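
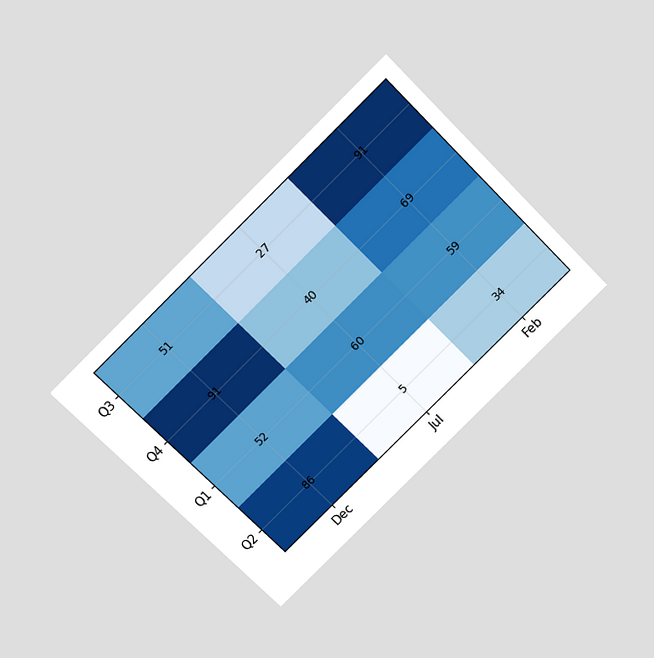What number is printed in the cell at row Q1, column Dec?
The chart is tilted about 45° counter-clockwise and viewed at a slight angle. The (Q1, Dec) cell reads 52.

52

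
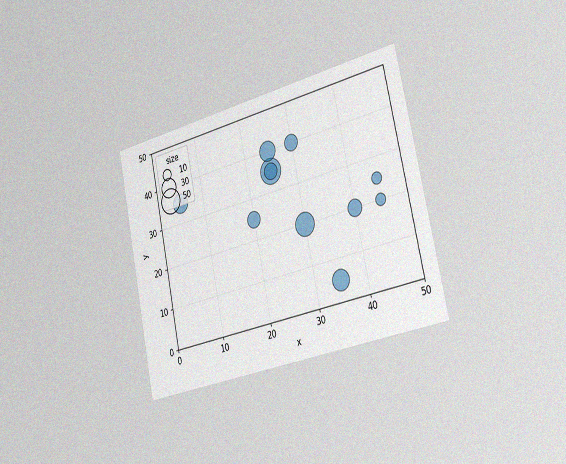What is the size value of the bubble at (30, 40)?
The chart is tilted about 12° counter-clockwise and viewed slightly from the right, with some photo noise. Matching the bubble at (30, 40) against the size legend gives 20.

20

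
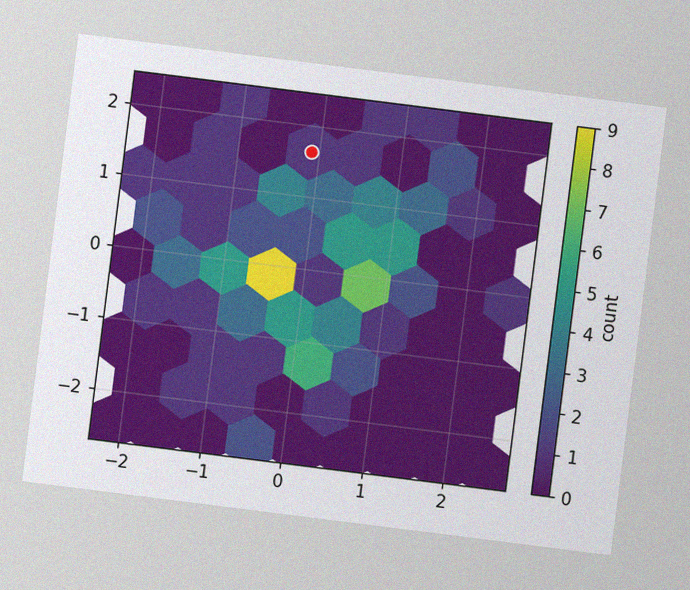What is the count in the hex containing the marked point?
1

The chart is tilted about 7° clockwise, with some photo noise. The marked hex reads 1 on the colorbar.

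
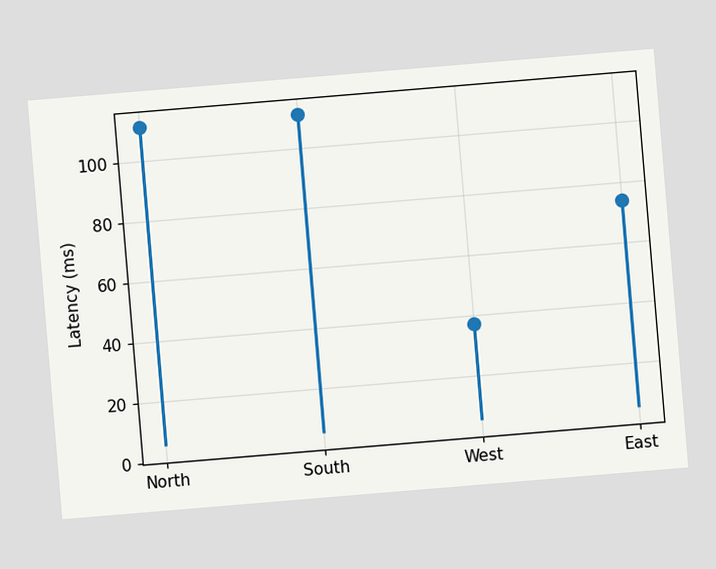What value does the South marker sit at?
The chart is tilted about 5° counter-clockwise. The South marker sits at 111ms.

111ms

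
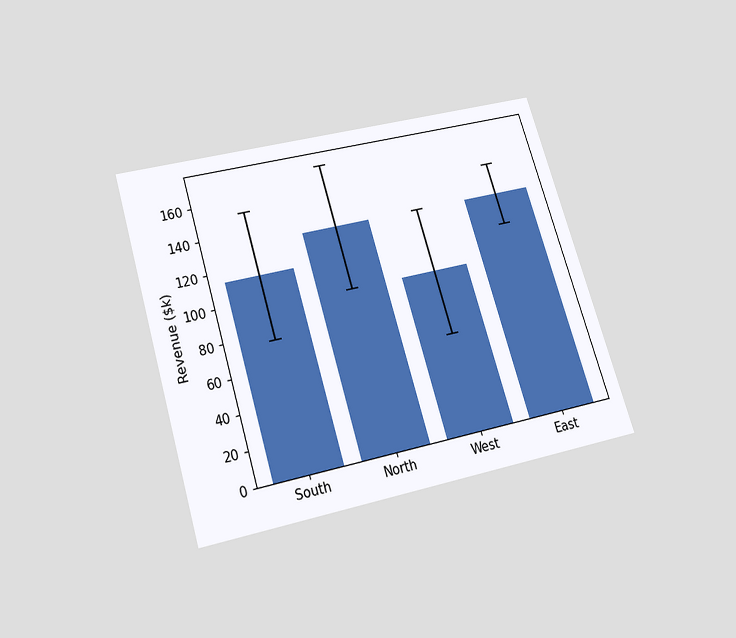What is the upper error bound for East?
The chart is tilted about 17° counter-clockwise and viewed slightly from below. The East bar's upper whisker reaches $152k.

$152k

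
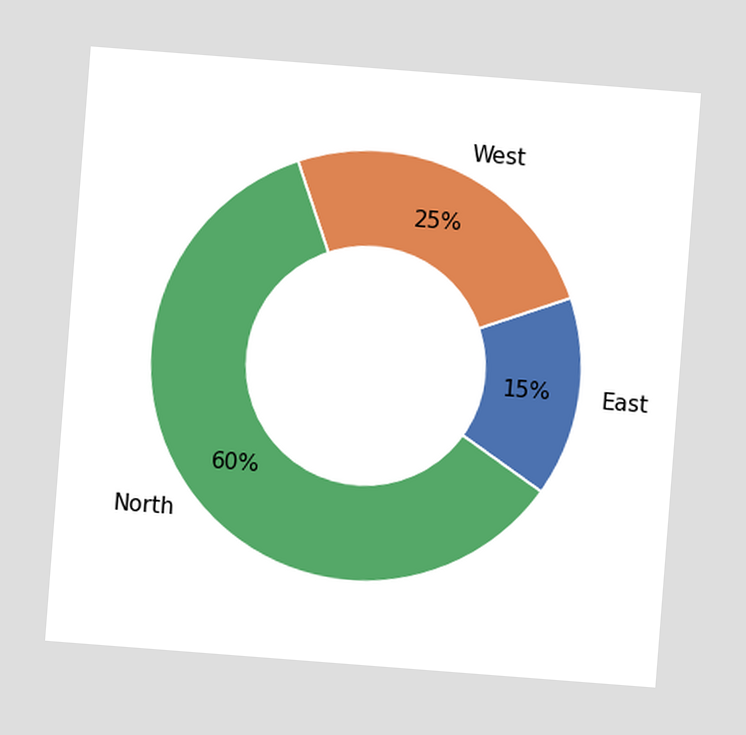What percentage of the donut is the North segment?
60%

The chart is tilted about 4° clockwise. The North segment takes up 60% of the ring.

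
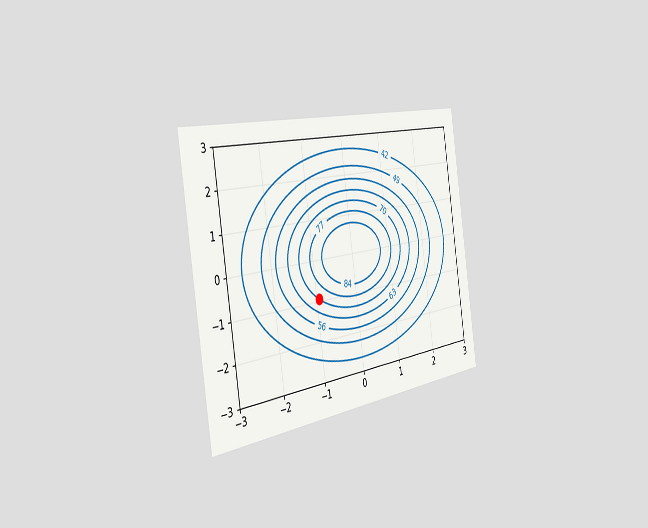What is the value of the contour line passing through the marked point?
70

The chart is tilted about 9° counter-clockwise and viewed slightly from the left. The marked point sits on the contour labelled 70.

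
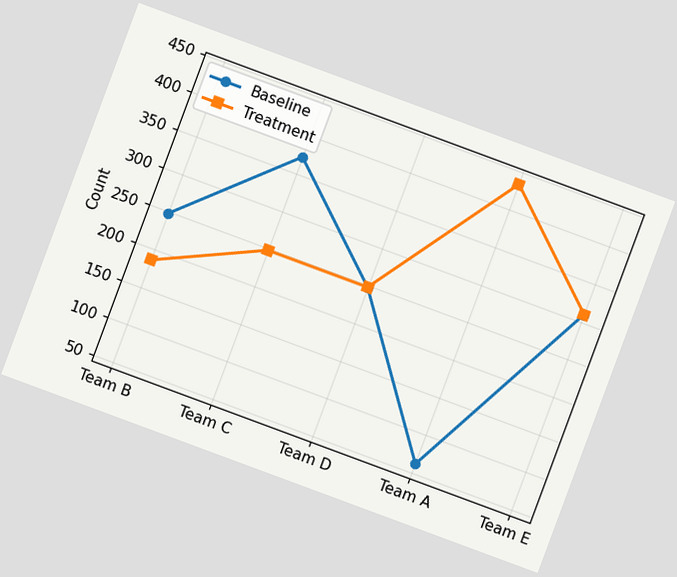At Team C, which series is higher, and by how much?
Baseline, by 124

The chart is tilted about 20° clockwise. At Team C, Baseline sits above the other line by 124.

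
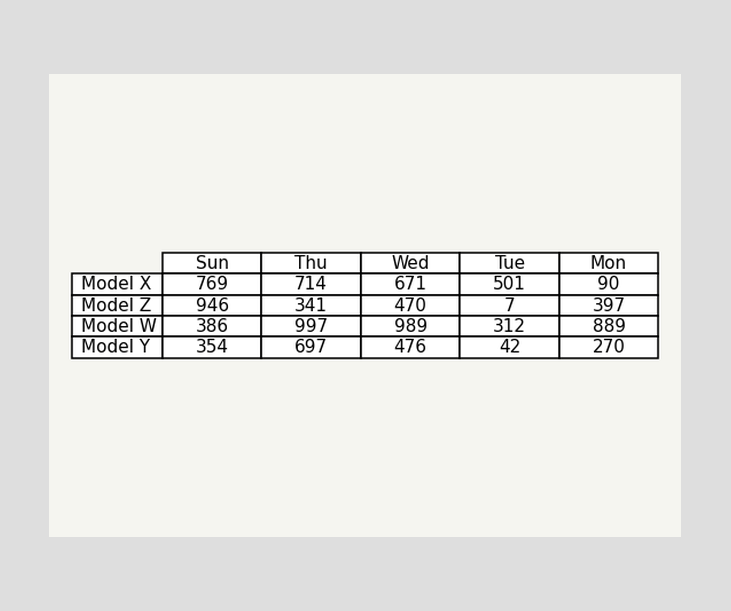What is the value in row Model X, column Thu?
714

The (Model X, Thu) cell reads 714.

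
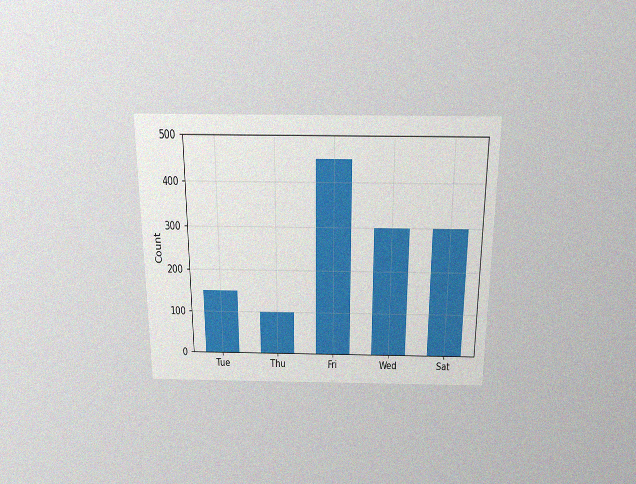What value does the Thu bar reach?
100

The chart is viewed slightly from above, with some photo noise. Reading along the chart's y-axis, the Thu bar reaches 100.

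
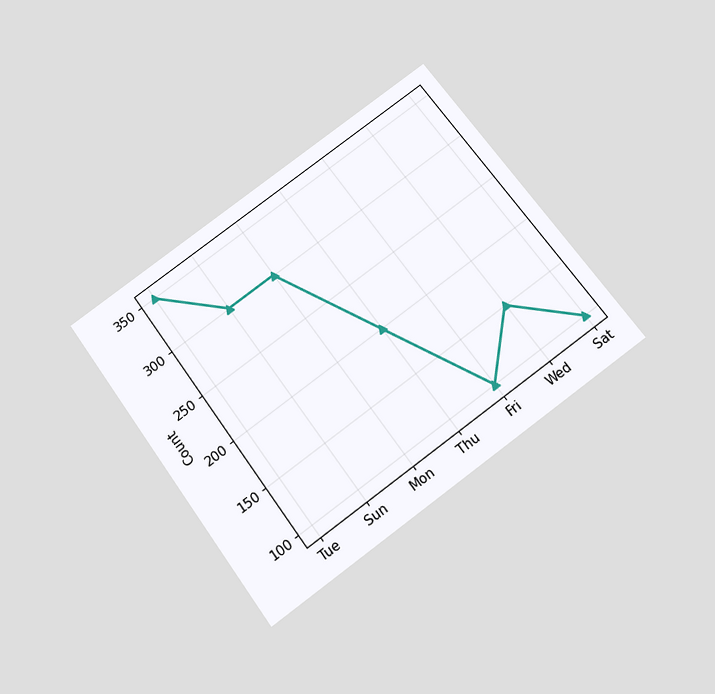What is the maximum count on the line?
350

The chart is tilted about 36° counter-clockwise and viewed slightly from below. The highest point is at Tue, and reading across to the y-axis gives 350.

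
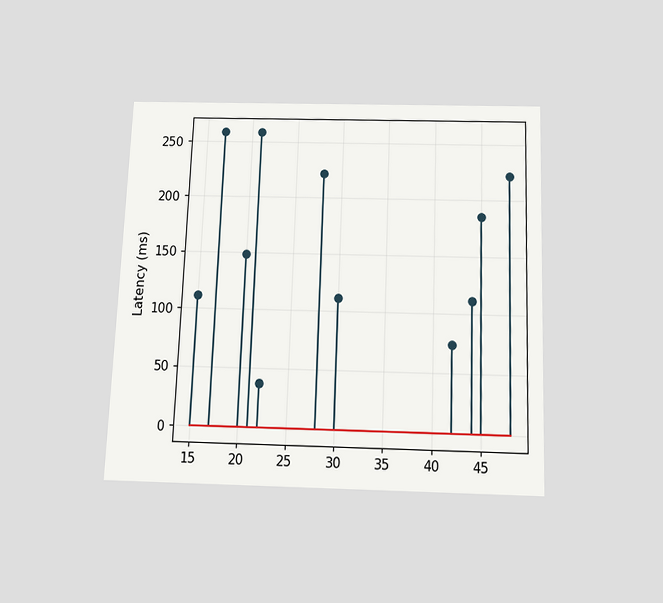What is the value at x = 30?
The chart is tilted about 2° clockwise and viewed slightly from below. The stem at x=30 reaches 111ms.

111ms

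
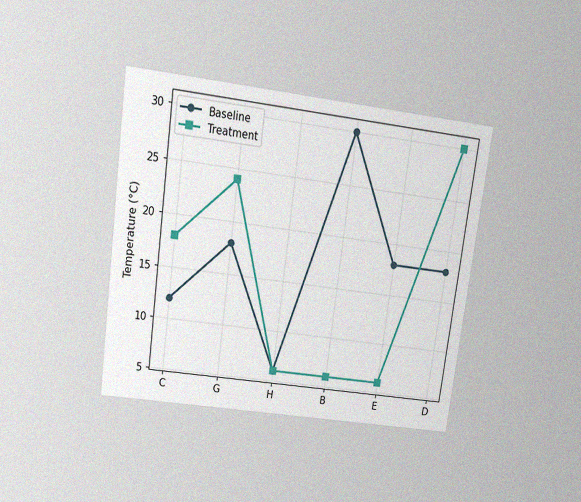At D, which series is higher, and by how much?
The chart is tilted about 8° clockwise and viewed slightly from above, with some photo noise. At D, Treatment sits above the other line by 12°C.

Treatment, by 12°C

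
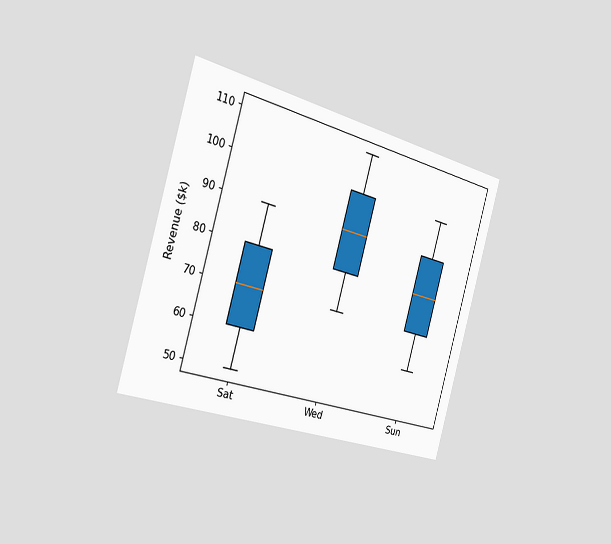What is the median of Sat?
$70k

The chart is tilted about 16° clockwise and viewed slightly from the left. The median line in the Sat box sits at $70k.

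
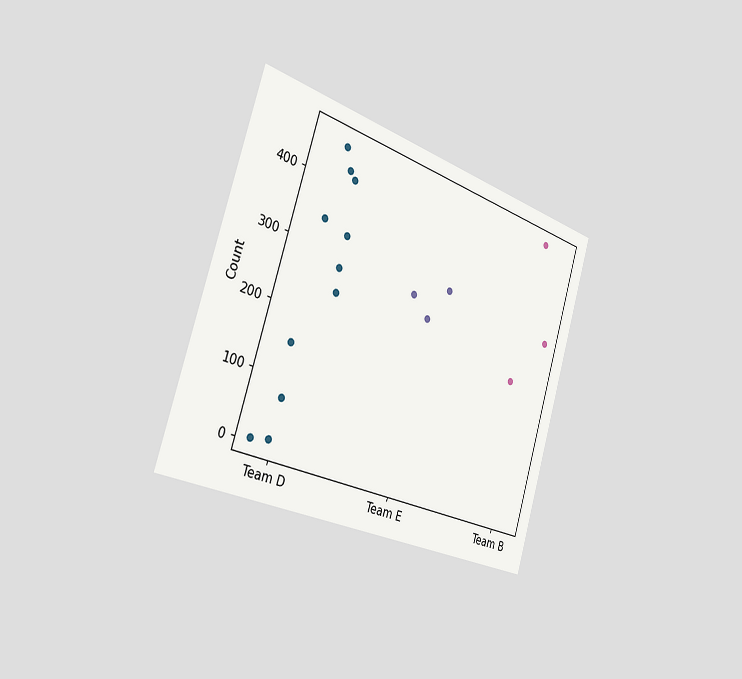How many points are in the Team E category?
The chart is tilted about 17° clockwise and viewed slightly from the left. Counting the markers in the Team E column gives 3.

3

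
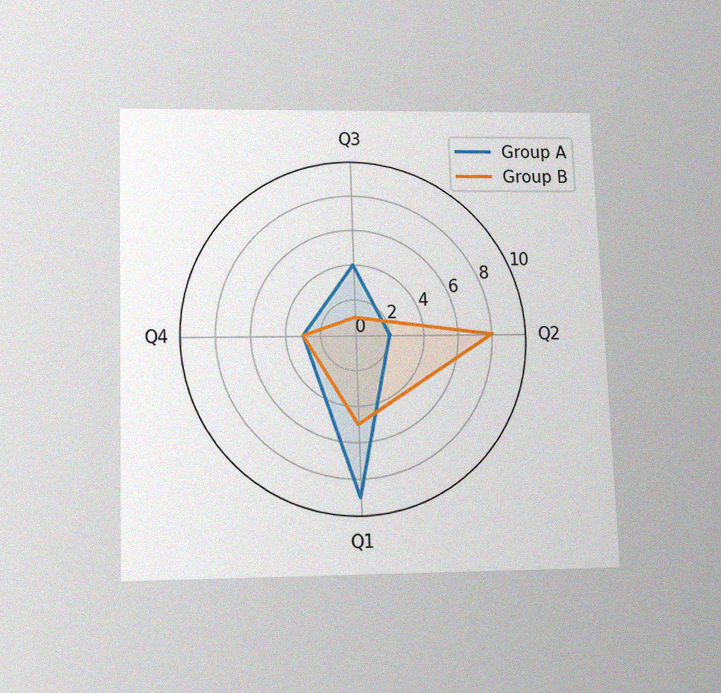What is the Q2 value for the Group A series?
The chart is tilted about 2° counter-clockwise and viewed slightly from below, with some photo noise. On the Q2 axis, Group A reaches 2.

2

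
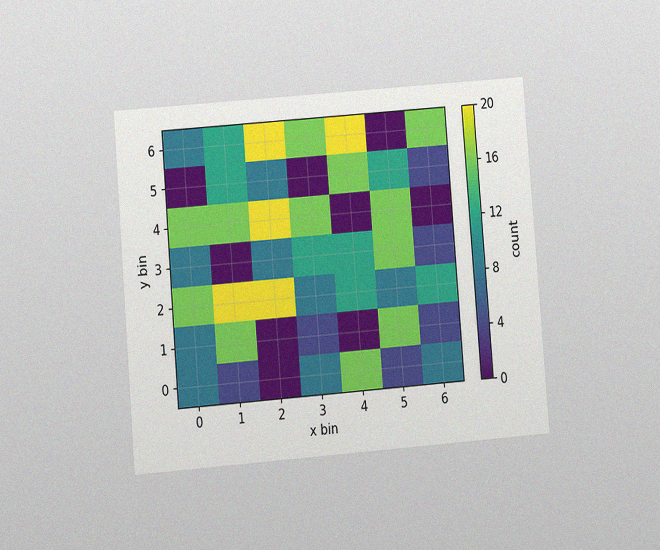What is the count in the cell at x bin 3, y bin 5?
The chart is tilted about 5° counter-clockwise and viewed at a slight angle, with some photo noise. Matching the cell (3, 5) against the colorbar gives 0.

0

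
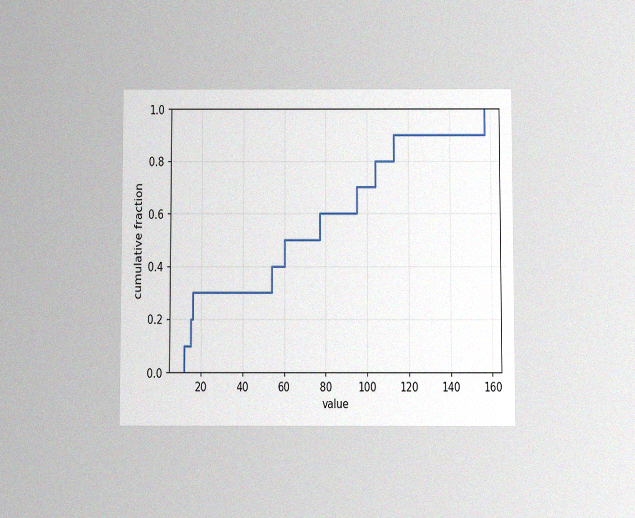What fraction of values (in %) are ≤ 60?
50%

The chart is viewed at a slight angle, with some photo noise. At x=60 the ECDF step is at 50%.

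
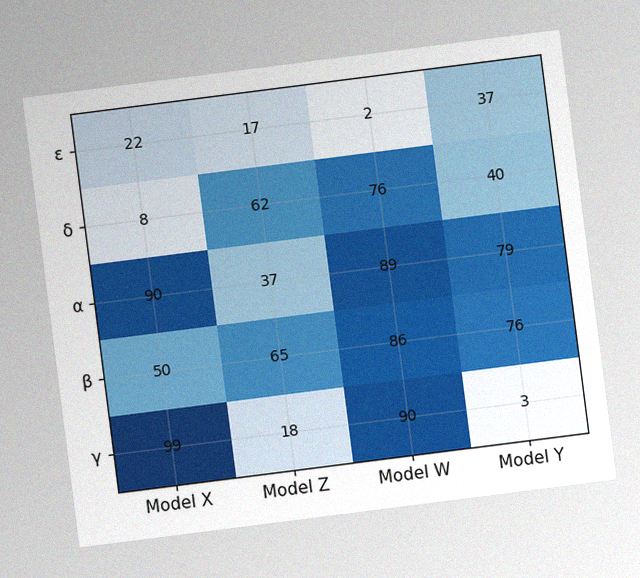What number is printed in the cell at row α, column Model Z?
37

The chart is tilted about 7° counter-clockwise, with some photo noise. The (α, Model Z) cell reads 37.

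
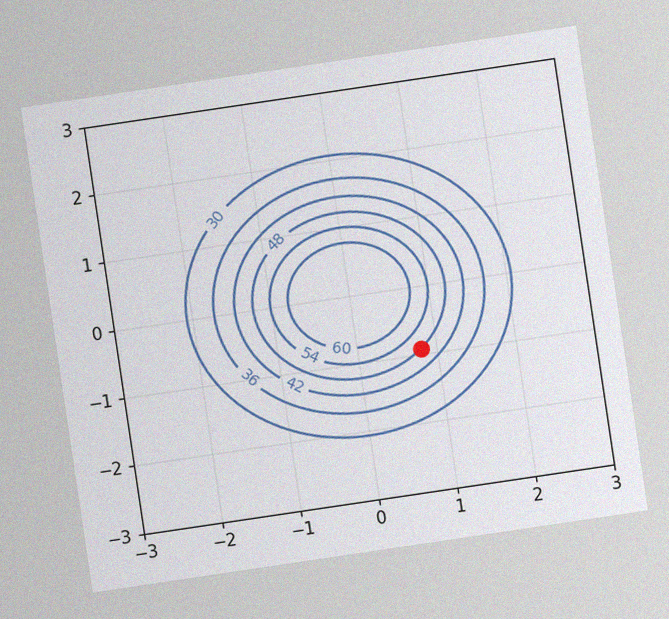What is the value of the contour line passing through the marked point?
48

The chart is tilted about 8° counter-clockwise, with some photo noise. The marked point sits on the contour labelled 48.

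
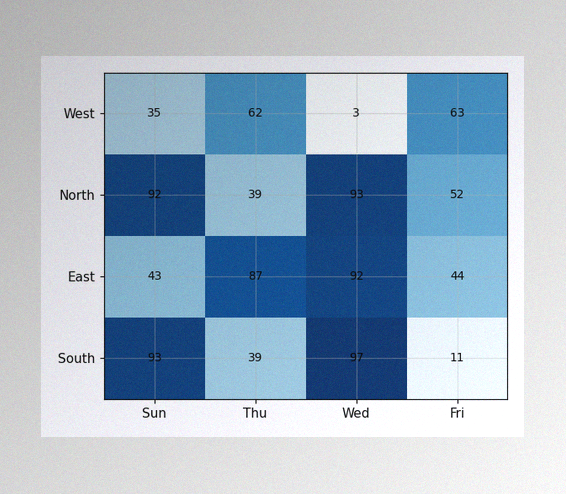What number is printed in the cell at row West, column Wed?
The image has some photo noise and uneven lighting. The (West, Wed) cell reads 3.

3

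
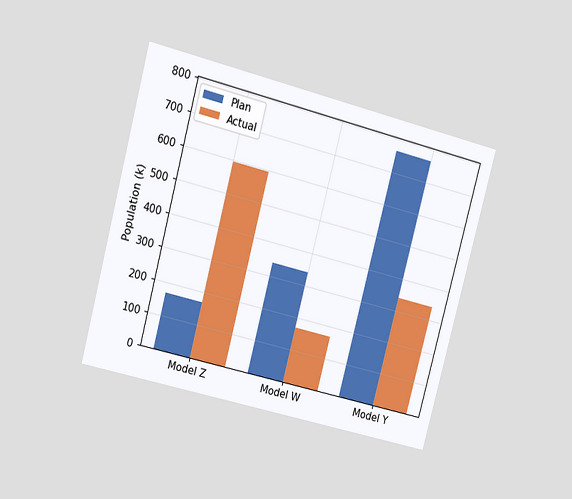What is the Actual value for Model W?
The chart is tilted about 15° clockwise and viewed at a slight angle. The Actual bar at Model W reaches 170k on the y-axis.

170k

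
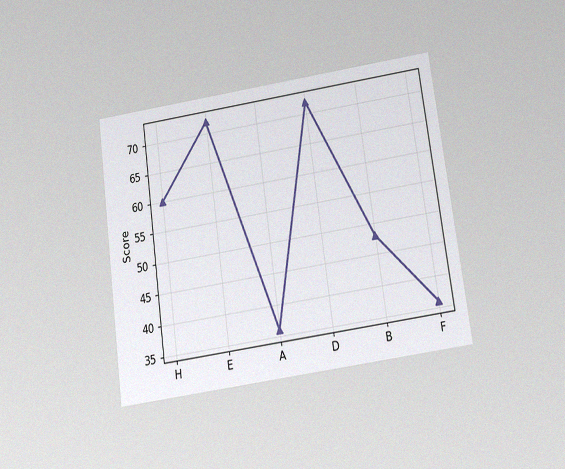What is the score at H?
60

The chart is tilted about 8° counter-clockwise and viewed slightly from below, with some photo noise. At H, the line is at 60.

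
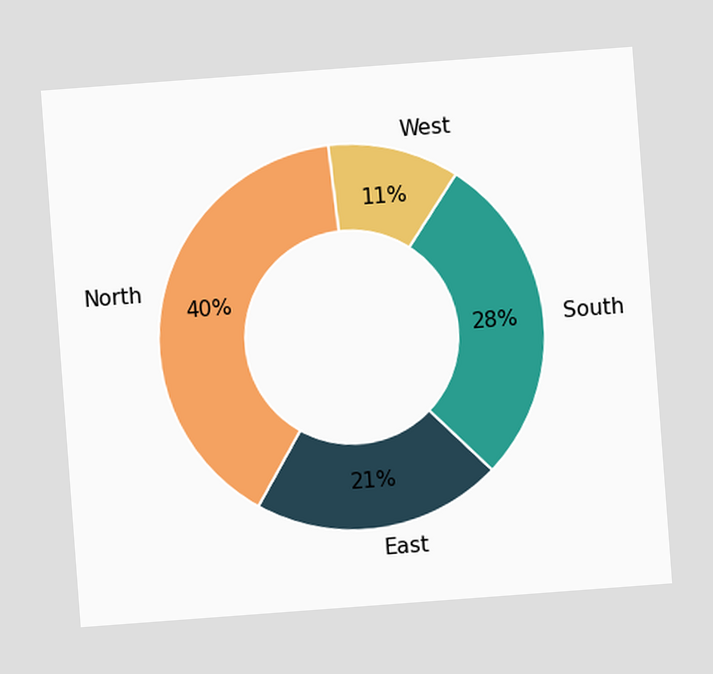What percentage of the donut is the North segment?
The chart is tilted about 4° counter-clockwise. The North segment takes up 40% of the ring.

40%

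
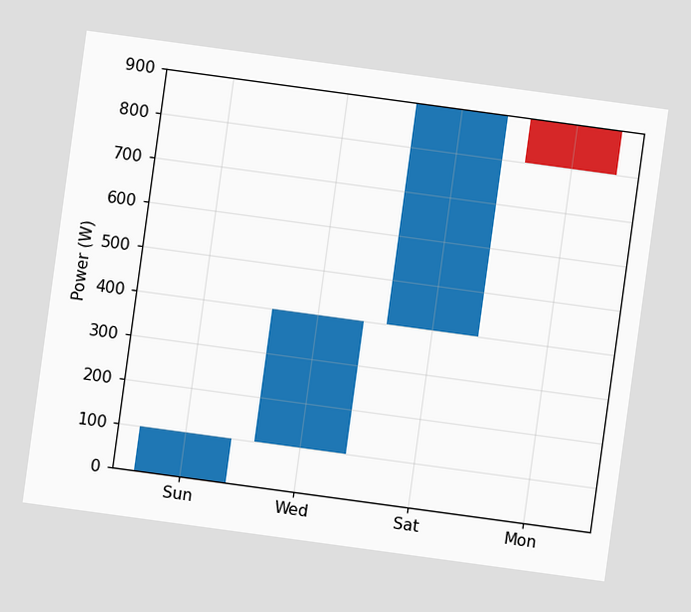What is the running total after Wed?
400W

The chart is tilted about 8° clockwise. After Wed the running total reaches 400W.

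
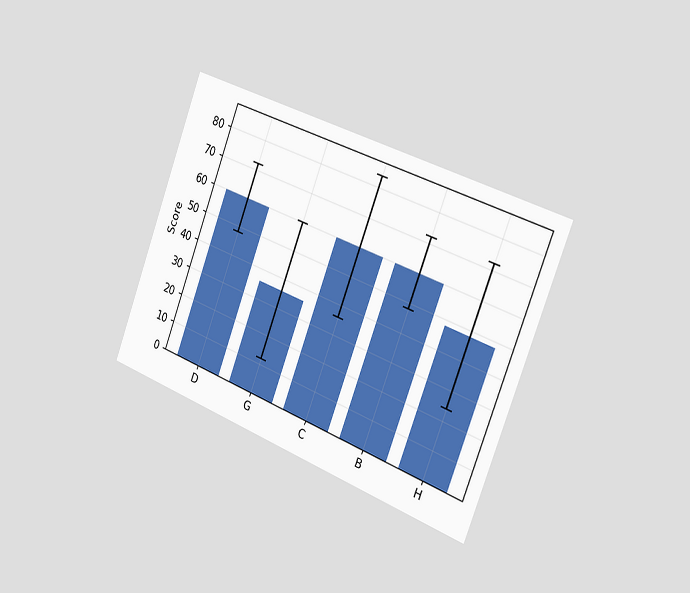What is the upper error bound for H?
72

The chart is tilted about 21° clockwise and viewed slightly from the right. The H bar's upper whisker reaches 72.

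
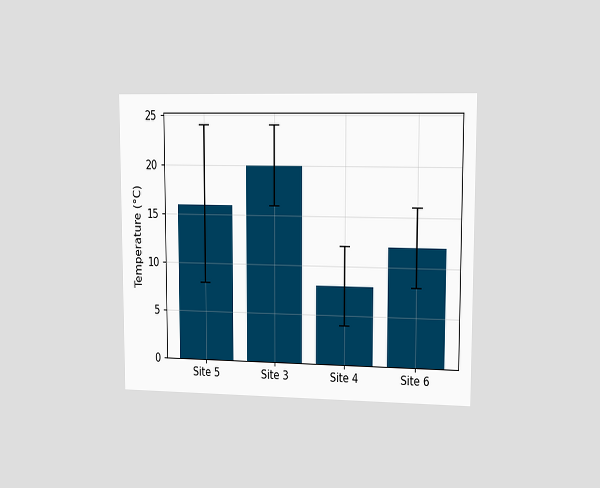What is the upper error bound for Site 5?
The chart is viewed slightly from the right. The Site 5 bar's upper whisker reaches 24°C.

24°C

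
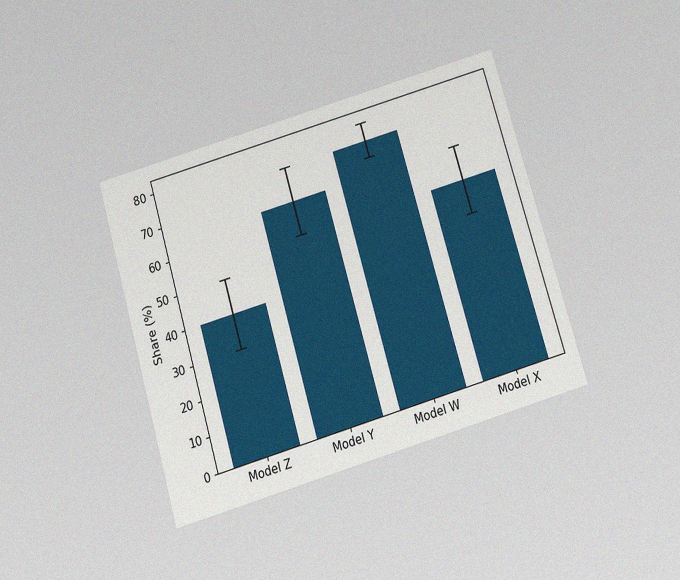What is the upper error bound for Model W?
The chart is tilted about 16° counter-clockwise and viewed slightly from below, with some photo noise. The Model W bar's upper whisker reaches 80%.

80%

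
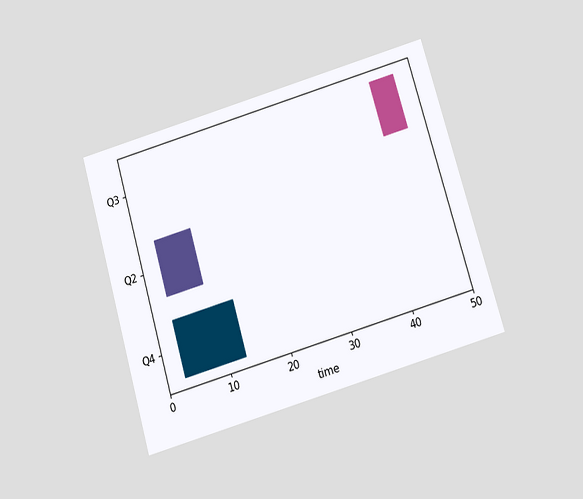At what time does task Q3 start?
The chart is tilted about 16° counter-clockwise and viewed slightly from below. The Q3 bar begins at t=43.

43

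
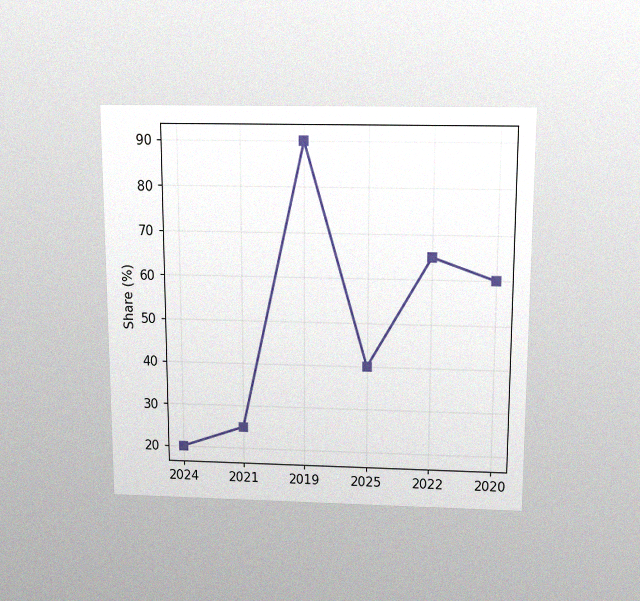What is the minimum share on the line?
20%

The chart is viewed slightly from above, with some photo noise. The lowest point is at 2024, and reading across to the y-axis gives 20%.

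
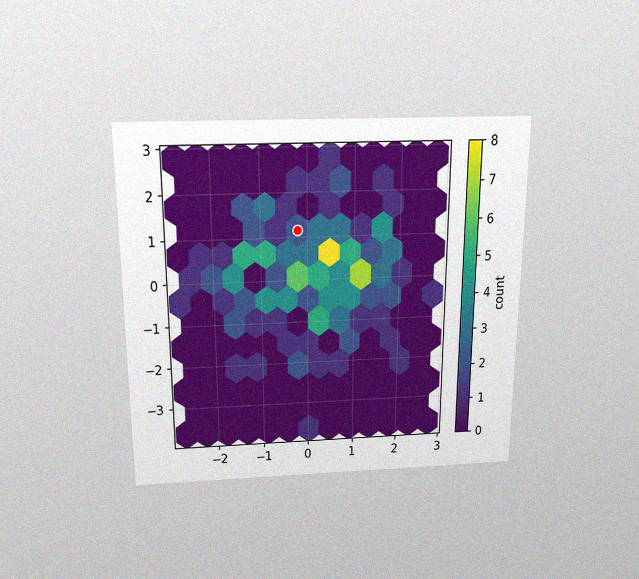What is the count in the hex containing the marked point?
The chart is viewed slightly from above, with some photo noise. The marked hex reads 2 on the colorbar.

2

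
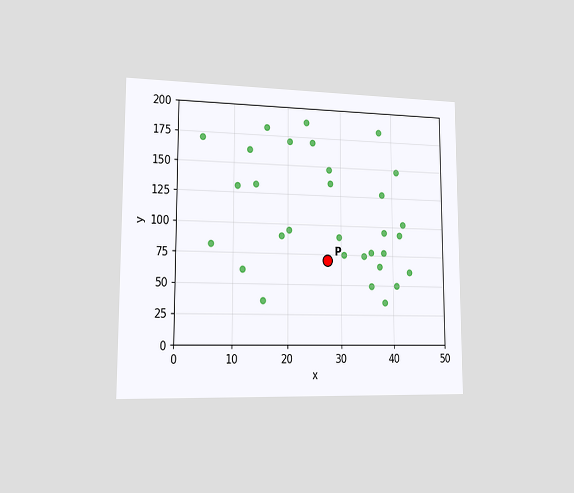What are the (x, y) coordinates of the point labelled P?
(27.5, 70)

The chart is viewed slightly from the left. Following the gridlines from P to each axis, P sits at (27.5, 70).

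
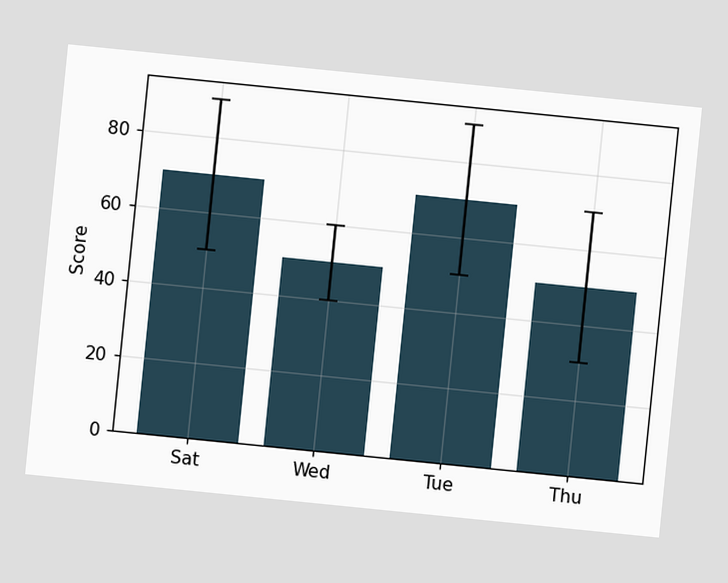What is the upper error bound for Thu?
The chart is tilted about 6° clockwise. The Thu bar's upper whisker reaches 70.

70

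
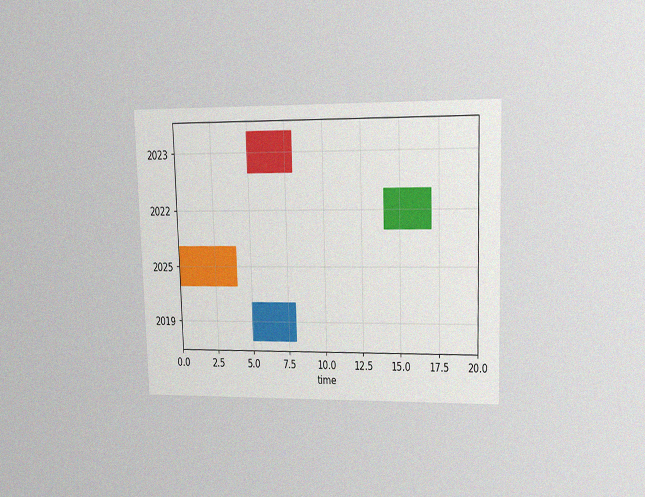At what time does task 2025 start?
0

The chart is viewed at a slight angle, with some photo noise. The 2025 bar begins at t=0.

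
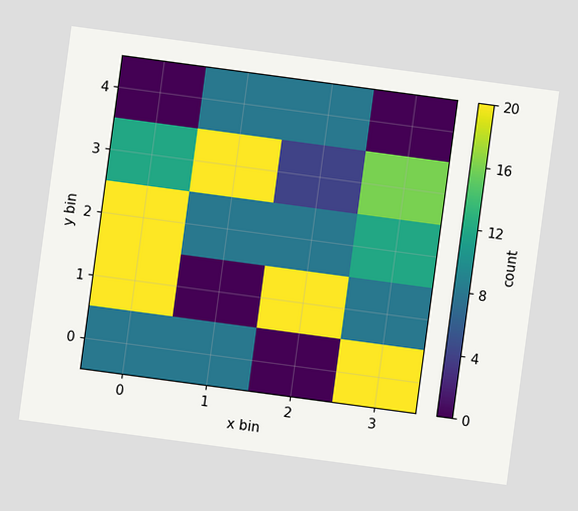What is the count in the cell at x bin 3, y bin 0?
20

The chart is tilted about 8° clockwise. Matching the cell (3, 0) against the colorbar gives 20.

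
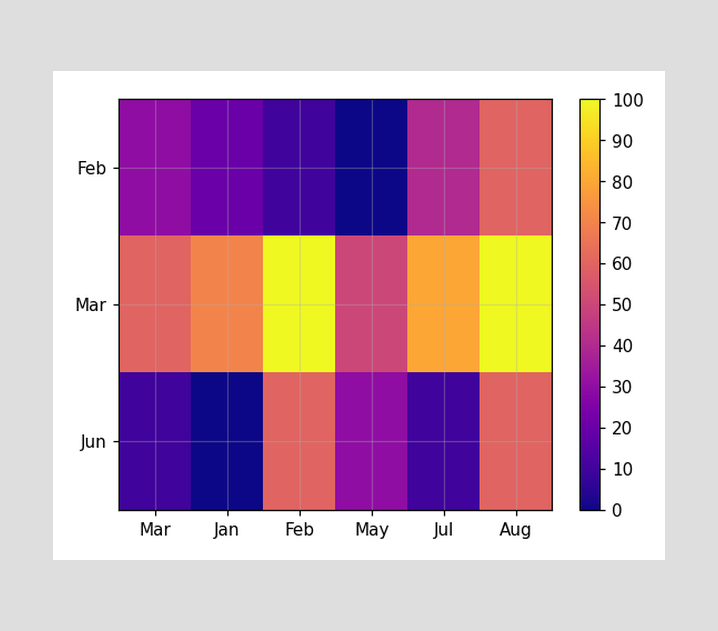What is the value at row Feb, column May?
0

Matching cell (Feb, May) against the colorbar gives 0.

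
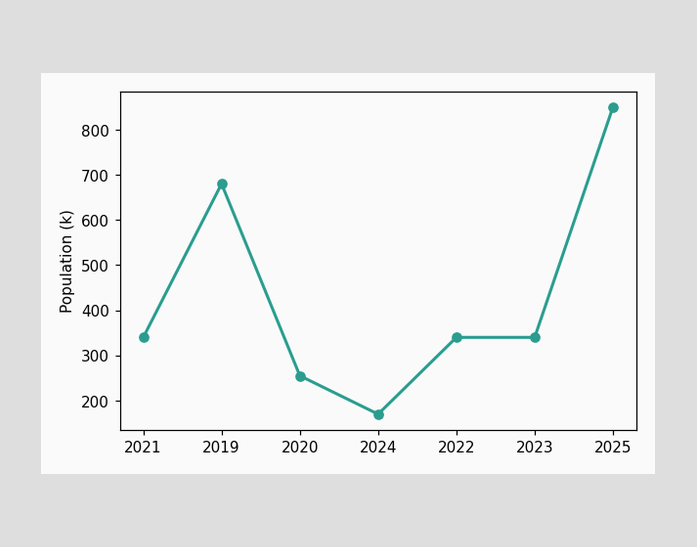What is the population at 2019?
At 2019, the line is at 680k.

680k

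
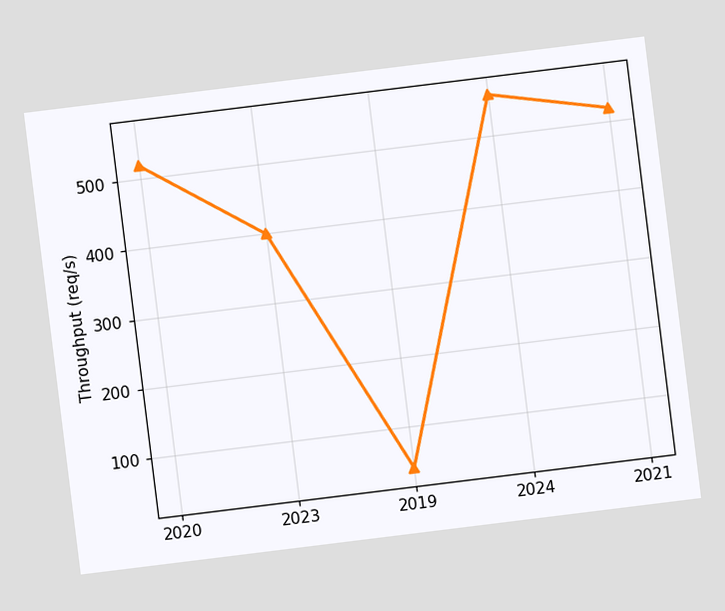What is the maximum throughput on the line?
560req/s

The chart is tilted about 7° counter-clockwise. The highest point is at 2024, and reading across to the y-axis gives 560req/s.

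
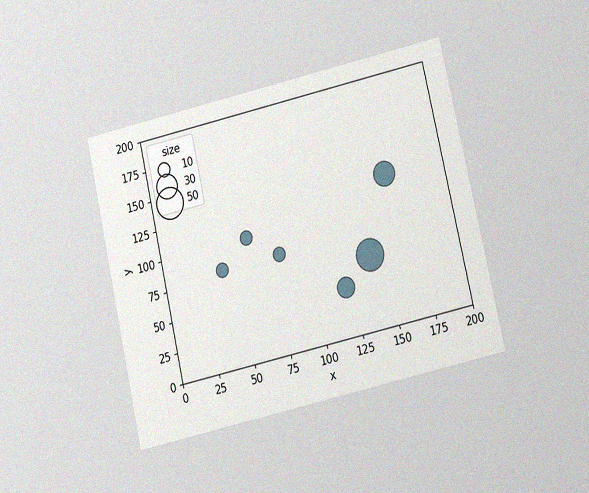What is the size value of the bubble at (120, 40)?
20

The chart is tilted about 13° counter-clockwise and viewed at a slight angle, with some photo noise. Matching the bubble at (120, 40) against the size legend gives 20.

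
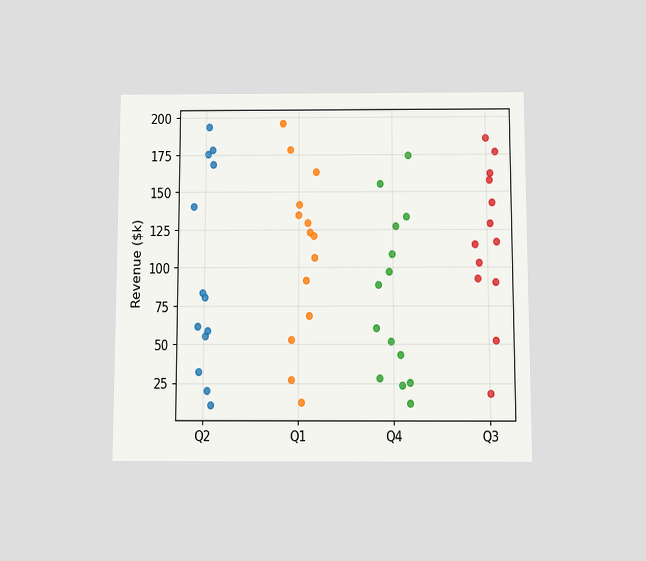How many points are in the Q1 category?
The chart is viewed slightly from below. Counting the markers in the Q1 column gives 14.

14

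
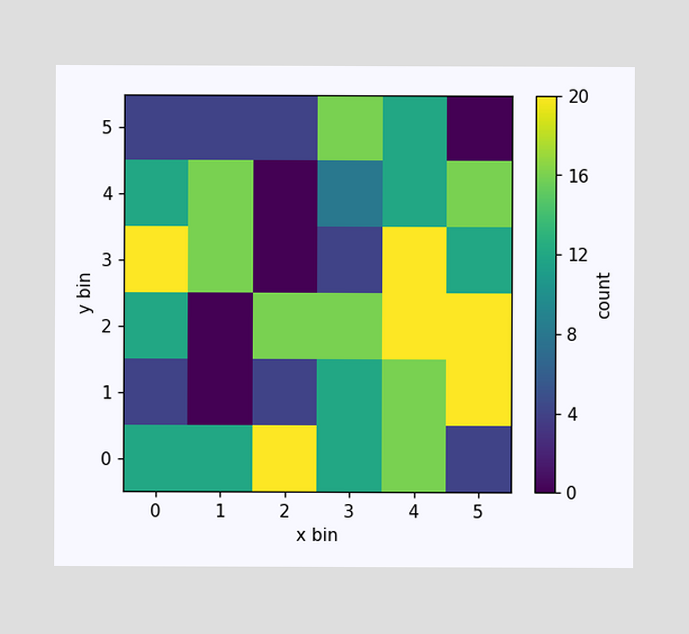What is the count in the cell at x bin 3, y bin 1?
12

Matching the cell (3, 1) against the colorbar gives 12.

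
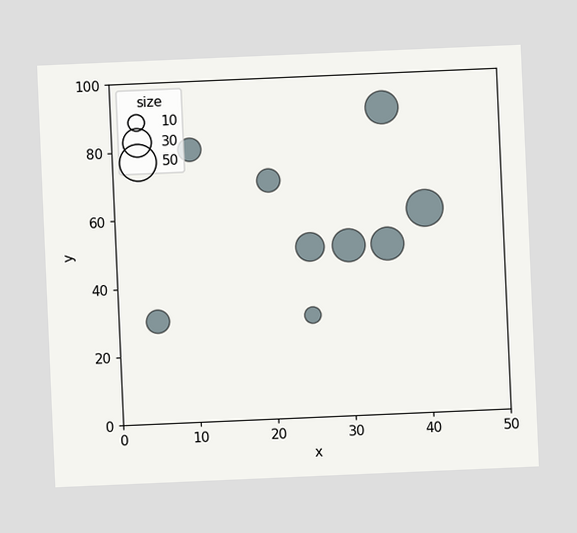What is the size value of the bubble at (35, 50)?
40

The chart is tilted about 2° counter-clockwise. Matching the bubble at (35, 50) against the size legend gives 40.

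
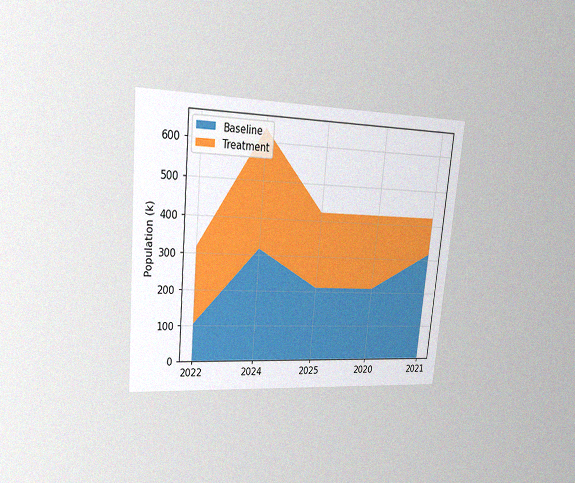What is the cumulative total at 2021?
The chart is tilted about 5° clockwise and viewed at a slight angle, with some photo noise. The stacked total at 2021 reaches 424k.

424k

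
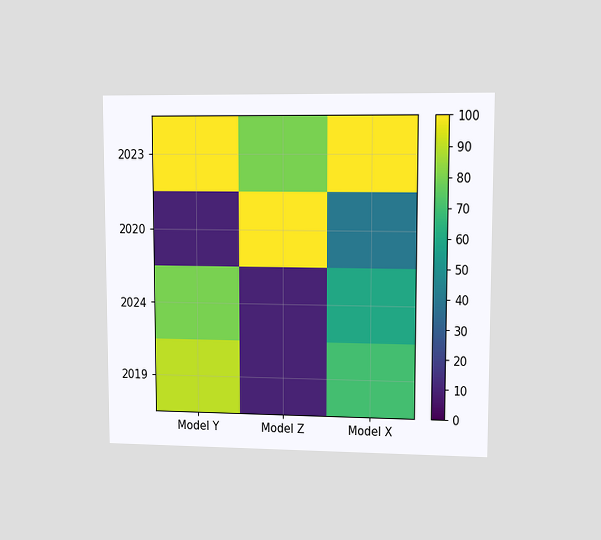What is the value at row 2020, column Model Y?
10

The chart is viewed at a slight angle. Matching cell (2020, Model Y) against the colorbar gives 10.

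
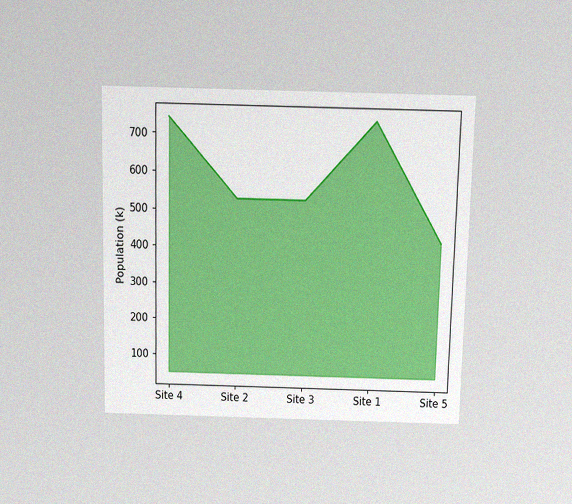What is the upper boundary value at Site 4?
742k

The chart is viewed slightly from above, with some photo noise. At Site 4 the upper boundary is at 742k.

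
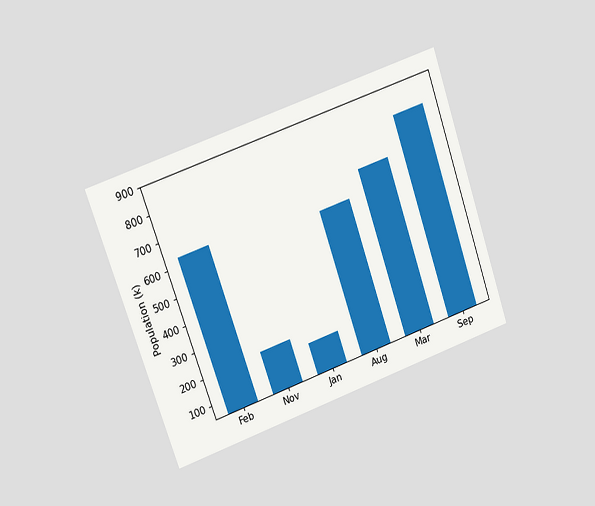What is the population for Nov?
The chart is tilted about 19° counter-clockwise and viewed at a slight angle. Reading along the chart's y-axis, the Nov bar reaches 210k.

210k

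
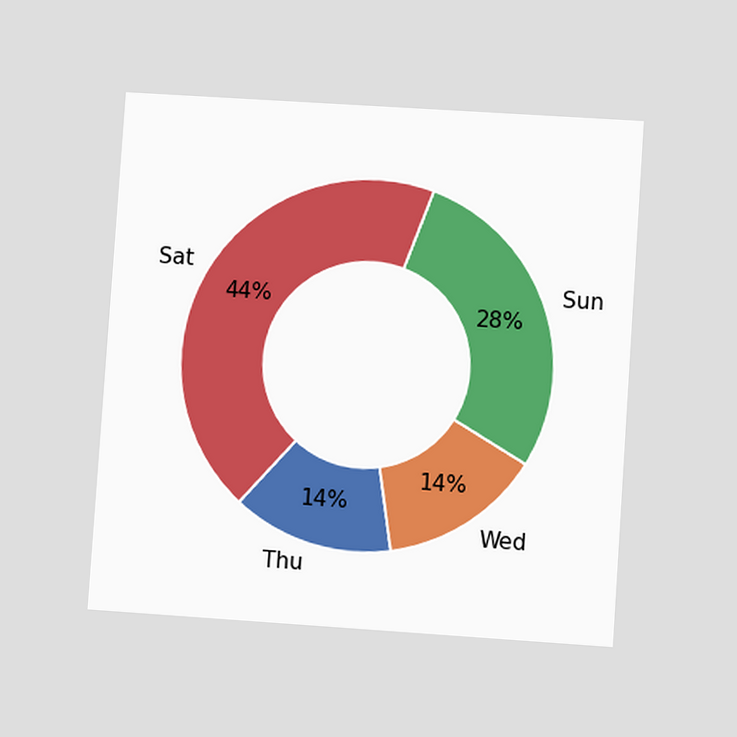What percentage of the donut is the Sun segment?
28%

The chart is tilted about 4° clockwise and viewed at a slight angle. The Sun segment takes up 28% of the ring.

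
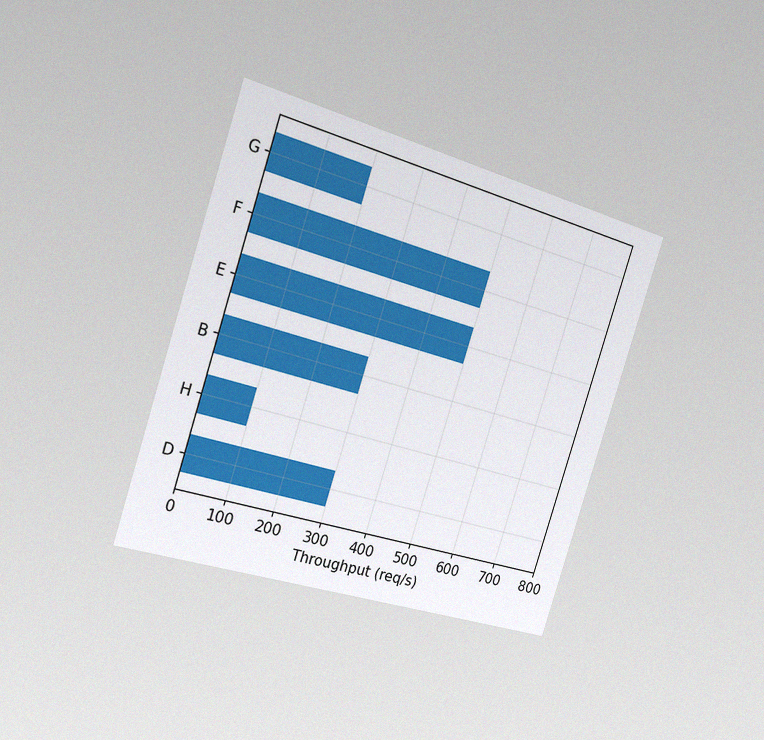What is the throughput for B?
300req/s

The chart is tilted about 18° clockwise and viewed slightly from the left, with some photo noise. Reading along the chart's x-axis, the B bar reaches 300req/s.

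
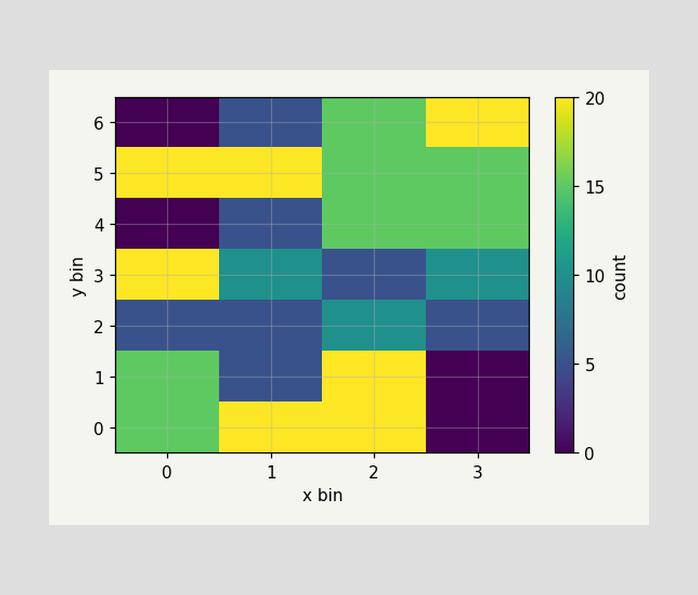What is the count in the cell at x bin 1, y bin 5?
Matching the cell (1, 5) against the colorbar gives 20.

20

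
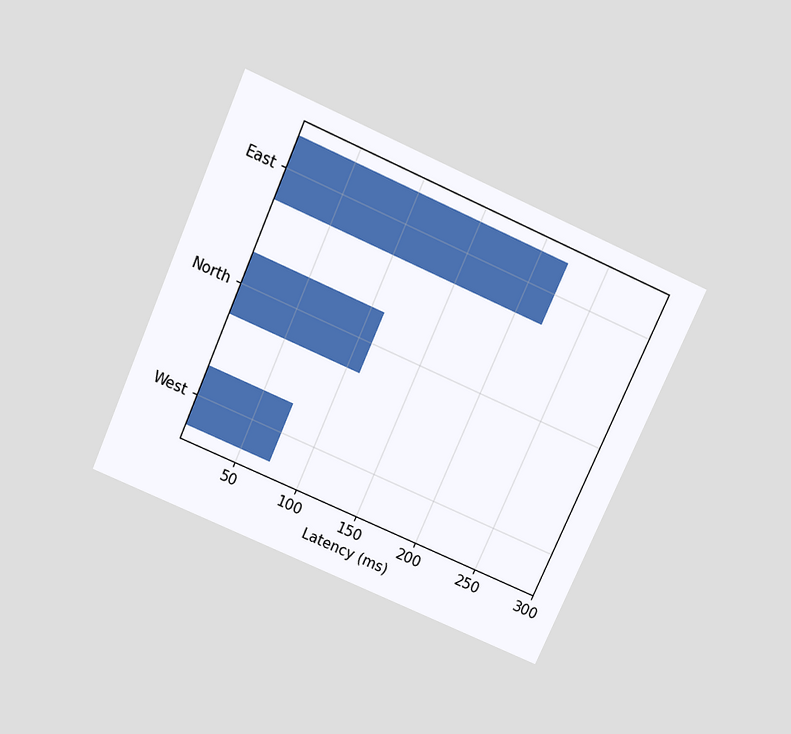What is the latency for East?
The chart is tilted about 24° clockwise and viewed slightly from above. Reading along the chart's x-axis, the East bar reaches 222ms.

222ms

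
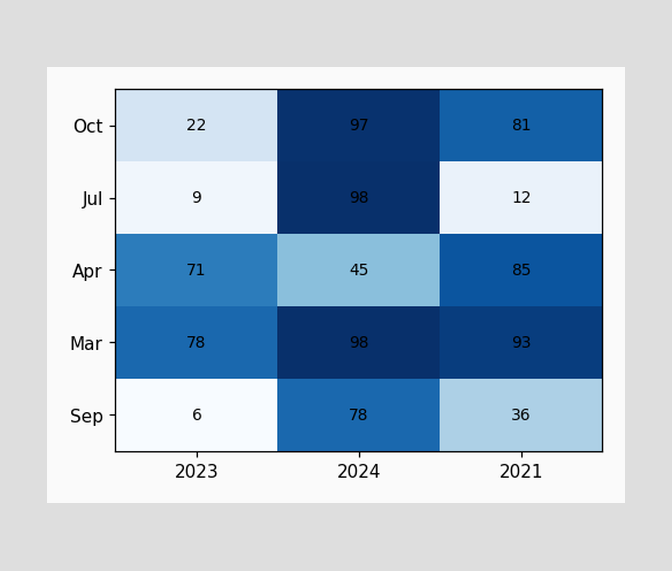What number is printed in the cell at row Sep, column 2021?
36

The (Sep, 2021) cell reads 36.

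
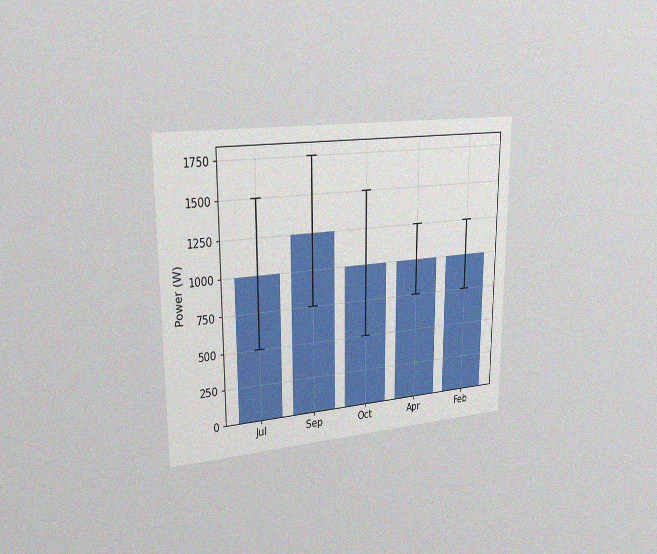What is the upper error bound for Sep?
The chart is viewed slightly from the left, with some photo noise. The Sep bar's upper whisker reaches 1750W.

1750W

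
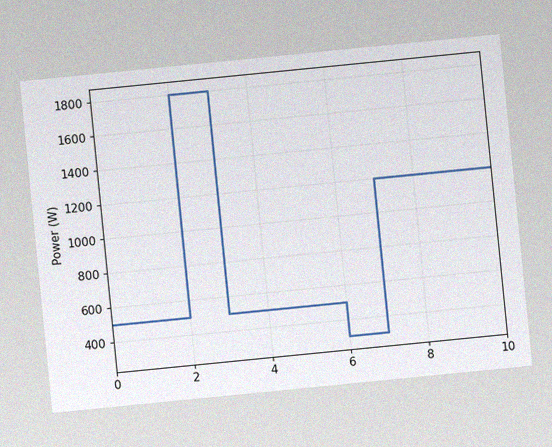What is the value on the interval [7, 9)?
The chart is tilted about 6° counter-clockwise, with some photo noise. On [7, 9) the step sits at 1200W.

1200W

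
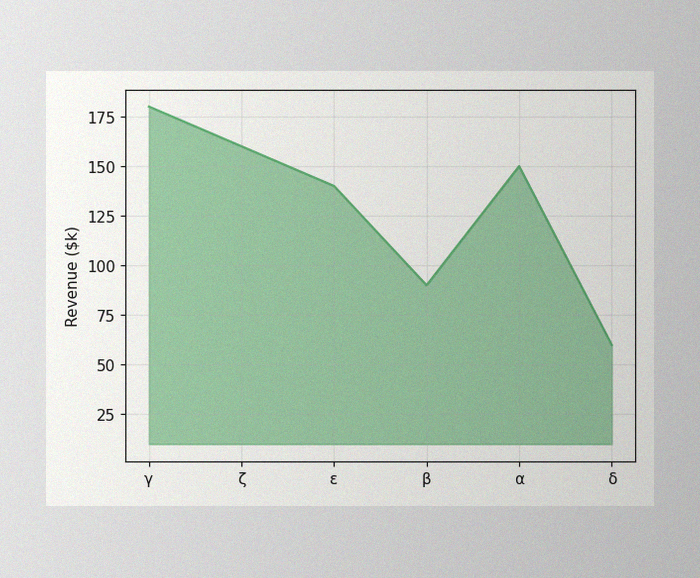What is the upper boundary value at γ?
$180k

The image has some photo noise and uneven lighting. At γ the upper boundary is at $180k.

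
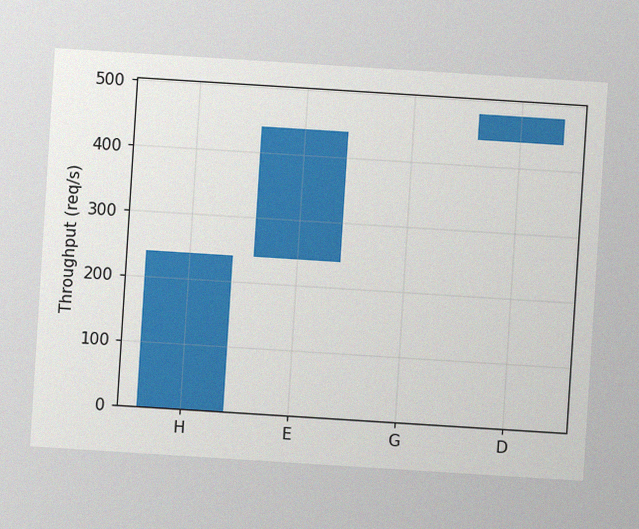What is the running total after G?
The chart is tilted about 4° clockwise, with some photo noise. After G the running total reaches 440req/s.

440req/s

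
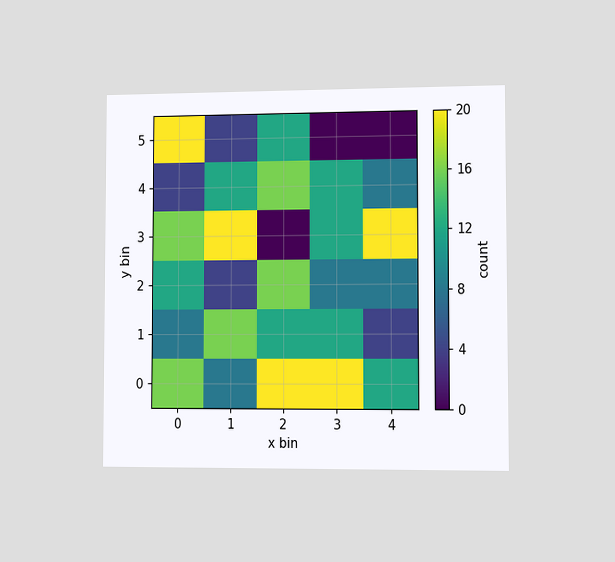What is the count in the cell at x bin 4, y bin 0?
12

The chart is viewed slightly from the right. Matching the cell (4, 0) against the colorbar gives 12.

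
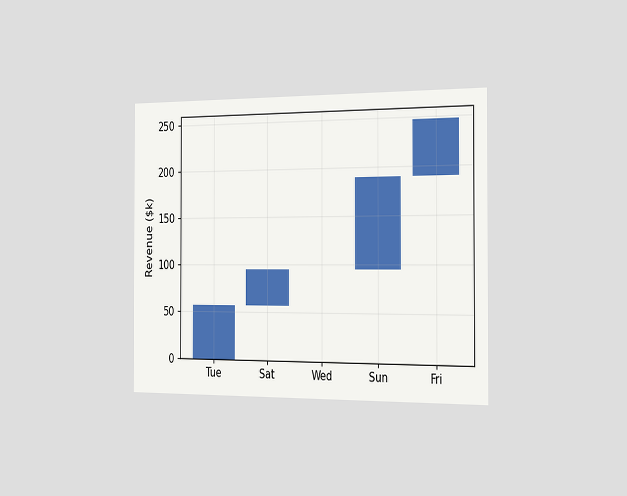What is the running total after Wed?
$95k

The chart is viewed slightly from the right. After Wed the running total reaches $95k.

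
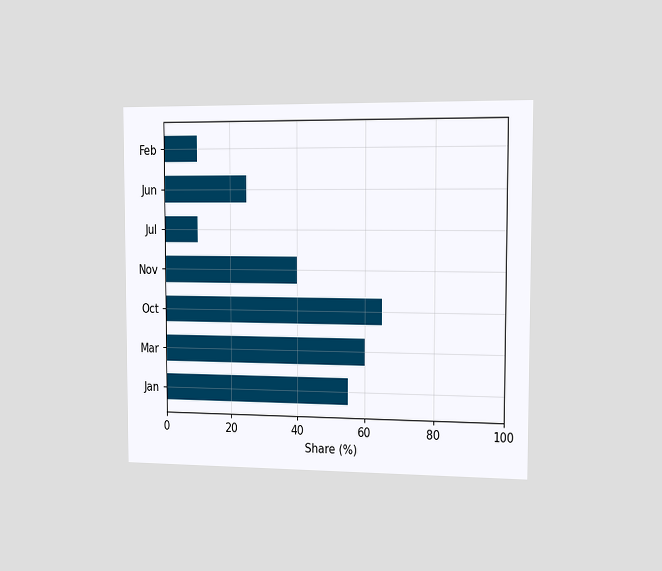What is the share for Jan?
55%

The chart is viewed slightly from the right. Reading along the chart's x-axis, the Jan bar reaches 55%.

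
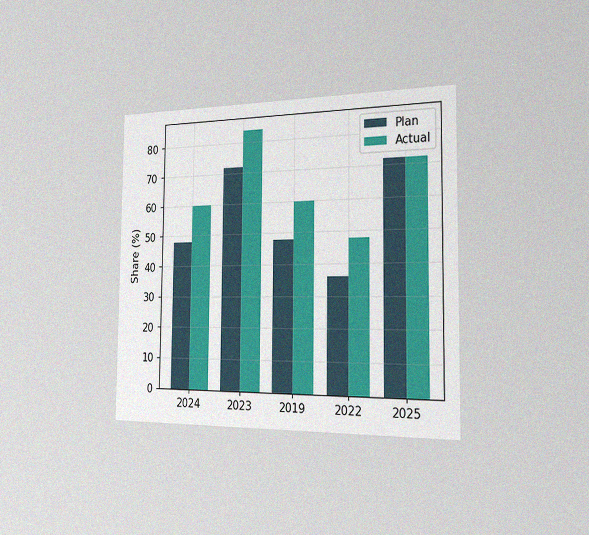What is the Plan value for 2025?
The chart is viewed slightly from the right, with some photo noise. The Plan bar at 2025 reaches 72% on the y-axis.

72%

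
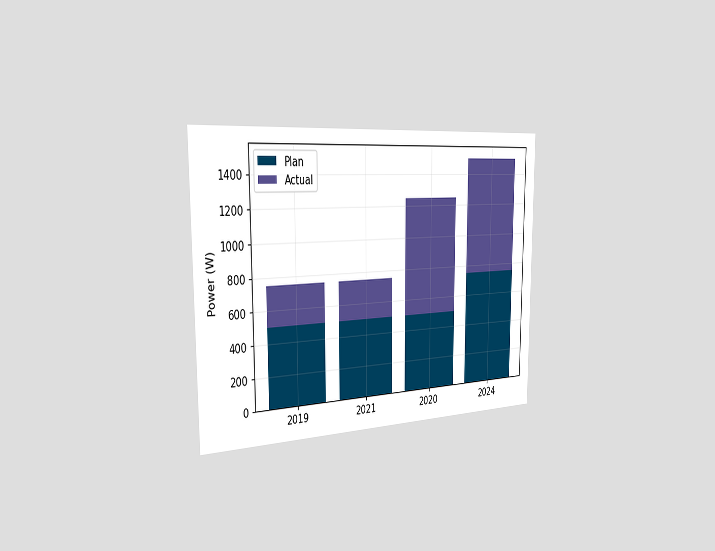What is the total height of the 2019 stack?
750W

The chart is viewed slightly from the left. The 2019 stack's top reaches 750W on the y-axis.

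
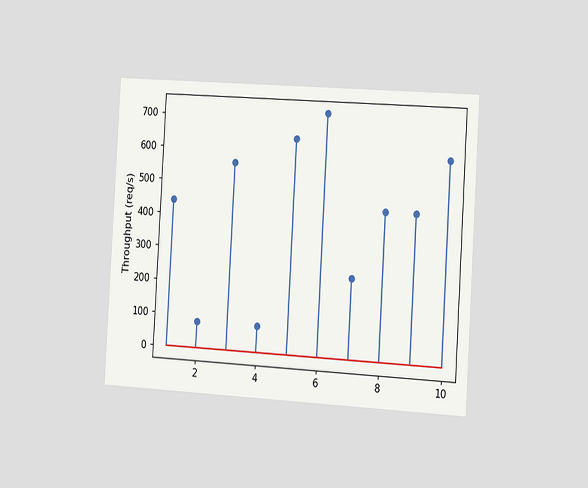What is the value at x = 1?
The chart is tilted about 3° clockwise and viewed slightly from the right. The stem at x=1 reaches 440req/s.

440req/s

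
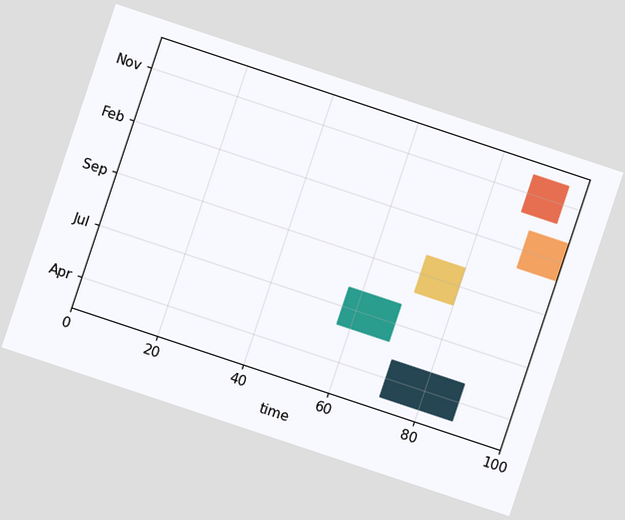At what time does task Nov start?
The chart is tilted about 18° clockwise. The Nov bar begins at t=88.

88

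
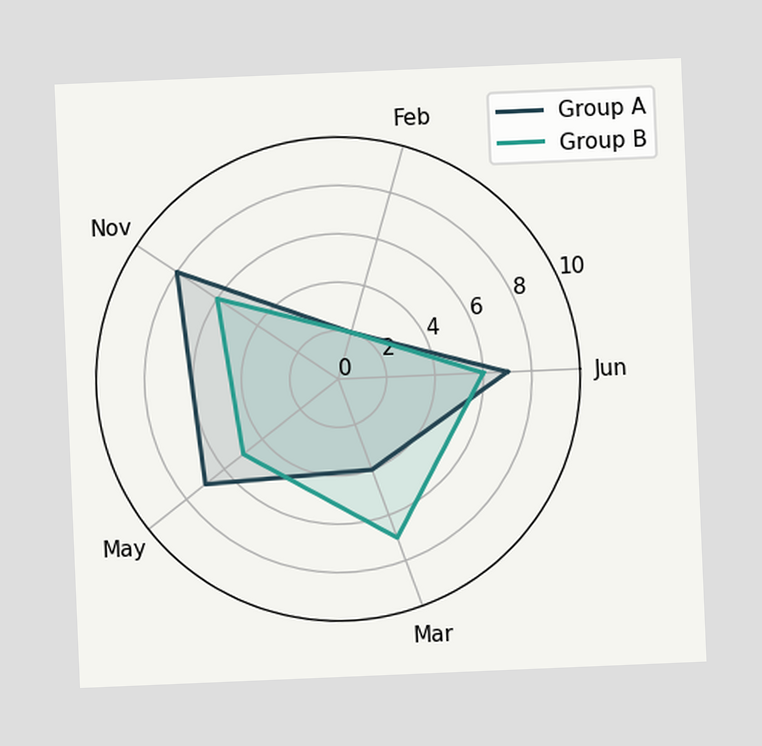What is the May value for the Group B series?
The chart is tilted about 2° counter-clockwise. On the May axis, Group B reaches 5.

5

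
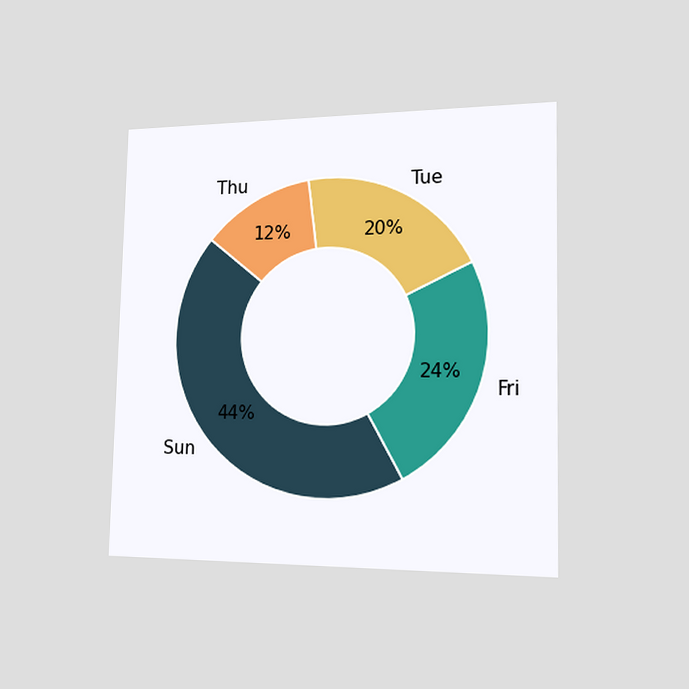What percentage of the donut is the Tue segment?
The chart is viewed slightly from the right. The Tue segment takes up 20% of the ring.

20%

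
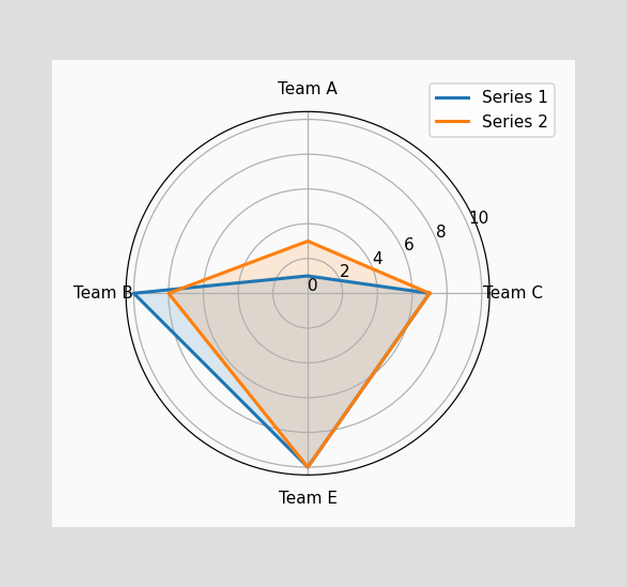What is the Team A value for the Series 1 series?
1

On the Team A axis, Series 1 reaches 1.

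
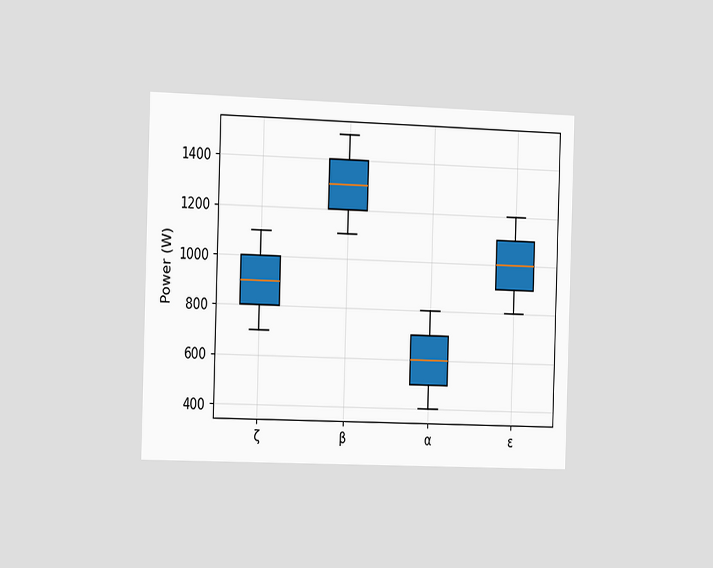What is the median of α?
The chart is viewed slightly from the left. The median line in the α box sits at 600W.

600W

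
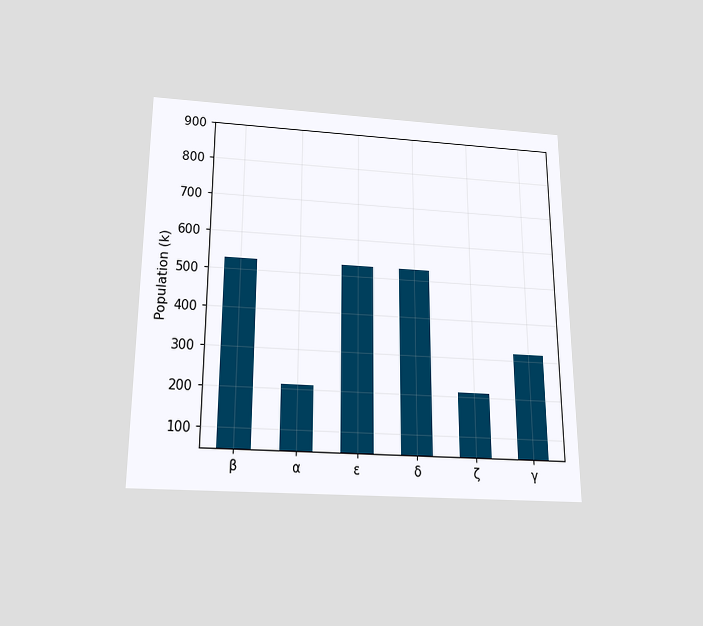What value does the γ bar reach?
318k

The chart is viewed slightly from below. Reading along the chart's y-axis, the γ bar reaches 318k.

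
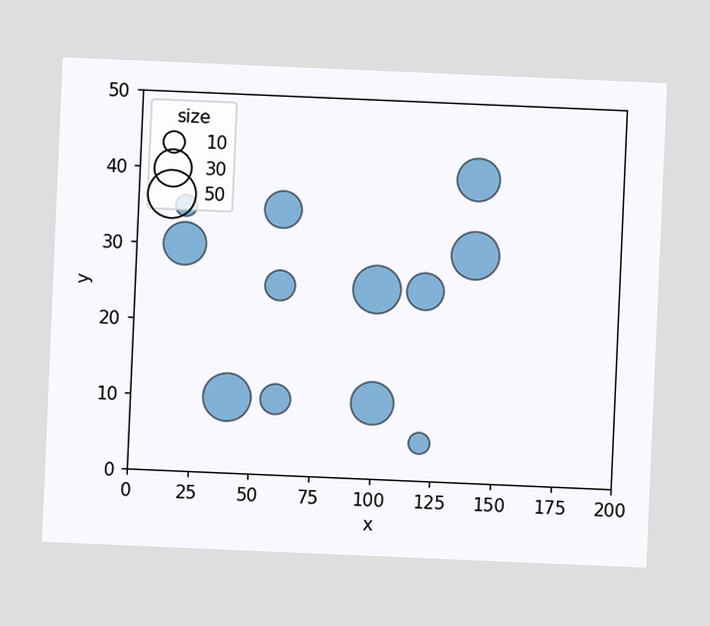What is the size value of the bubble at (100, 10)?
40

The chart is tilted about 2° clockwise. Matching the bubble at (100, 10) against the size legend gives 40.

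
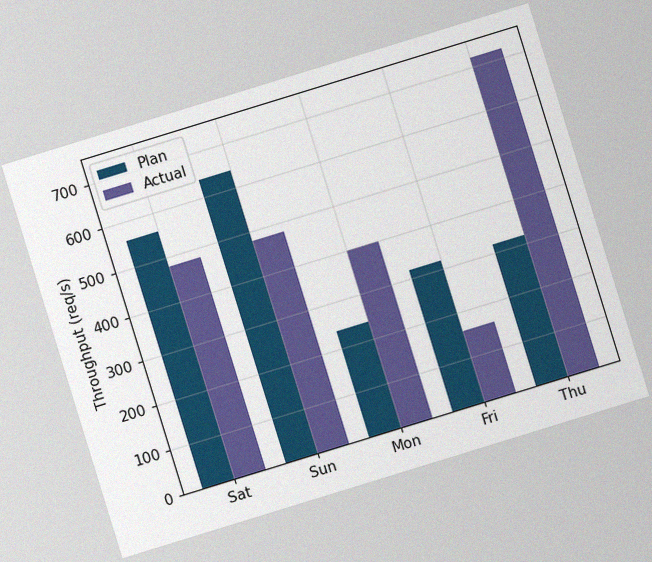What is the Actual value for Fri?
160req/s

The chart is tilted about 17° counter-clockwise, with some photo noise. The Actual bar at Fri reaches 160req/s on the y-axis.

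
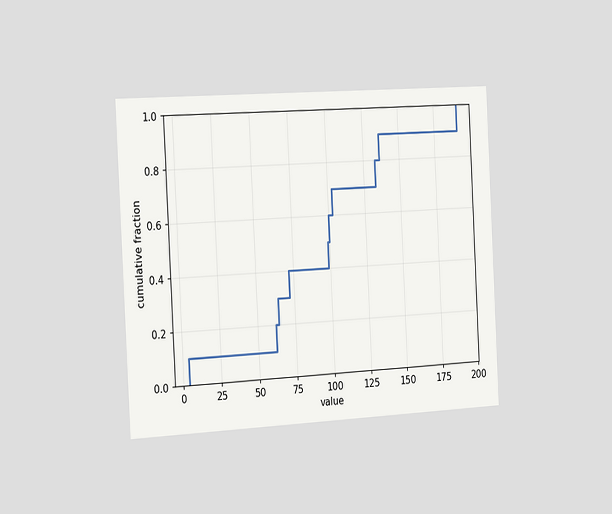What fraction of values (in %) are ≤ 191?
The chart is tilted about 3° counter-clockwise and viewed slightly from the left. At x=191 the ECDF step is at 100%.

100%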